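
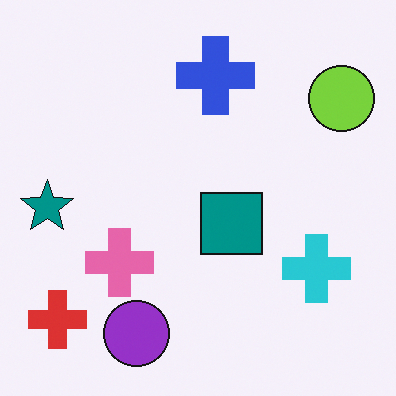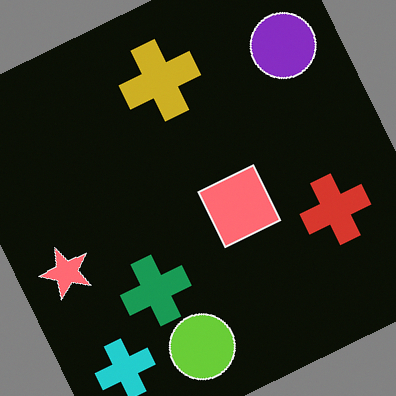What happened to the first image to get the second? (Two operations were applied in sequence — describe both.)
The second image is the first color-inverted (negative), then rotated counter-clockwise by a moderate amount.

The light background has become dark and every shape's color is its complement — a photographic negative. Every shape is tilted by the same angle and the image corners show triangular fill wedges — a whole-image rotation by a non-right angle.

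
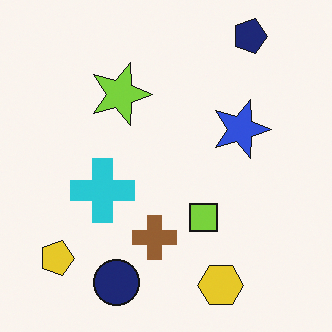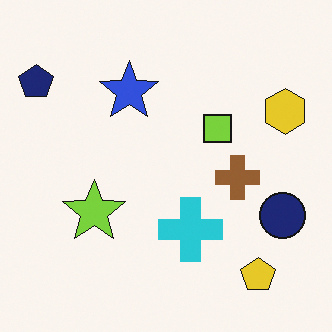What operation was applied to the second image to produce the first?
The image was rotated 90° clockwise.

The navy pentagon sits in the top-left of the second image and the top-right of the first — consistent with a whole-image 90° clockwise rotation.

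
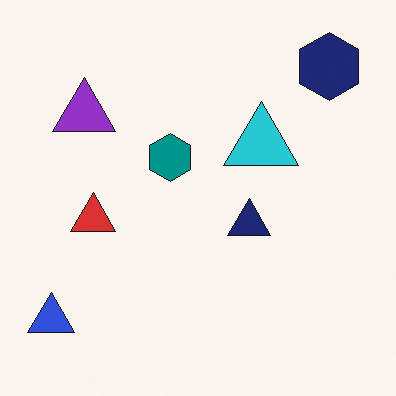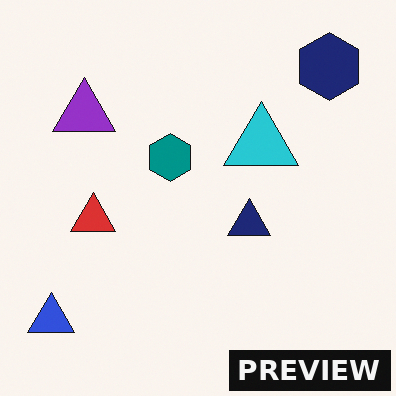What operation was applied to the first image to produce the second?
The transformation is: watermarked with the text "PREVIEW" in the lower-right corner.

A dark label reading "PREVIEW" appears in the lower-right corner.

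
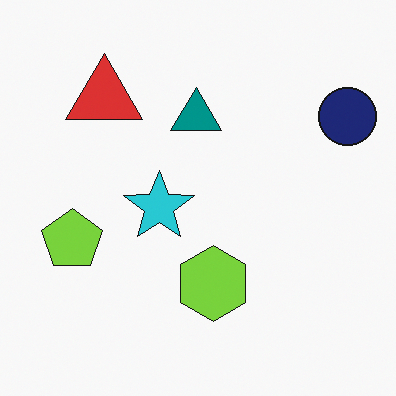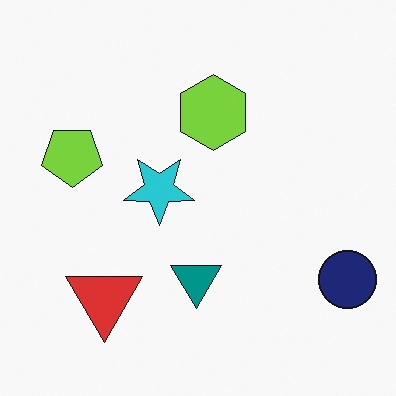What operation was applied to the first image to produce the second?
It was flipped vertically (top ↔ bottom).

The red triangle is in the top-left of the first image and the bottom-left of the second — shapes on opposite sides of the horizontal midline have swapped in a mirror flip.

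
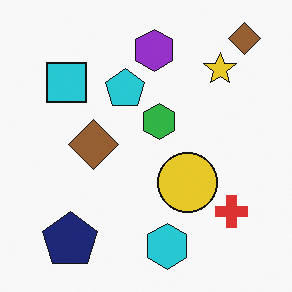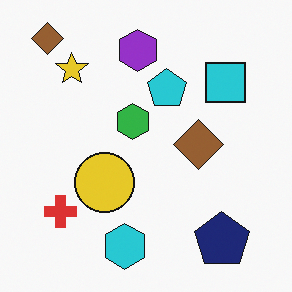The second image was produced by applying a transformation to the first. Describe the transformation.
The second image is the first flipped horizontally (left ↔ right).

The red cross is in the bottom-right of the first image and the bottom-left of the second — shapes on opposite sides of the vertical midline have swapped in a mirror flip.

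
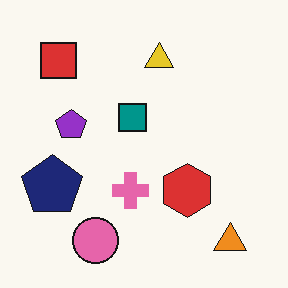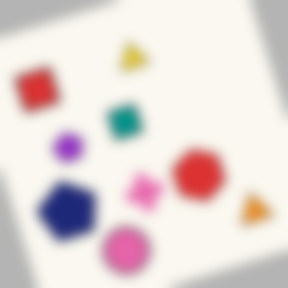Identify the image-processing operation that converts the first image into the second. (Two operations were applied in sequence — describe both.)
The transformation is: rotated counter-clockwise by a clearly visible amount, then heavily blurred.

Every shape is tilted by the same angle and the image corners show triangular fill wedges — a whole-image rotation by a non-right angle. Shape edges and outlines are uniformly softened across the whole image.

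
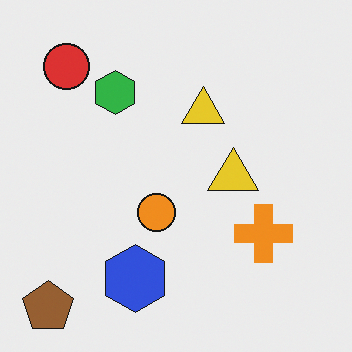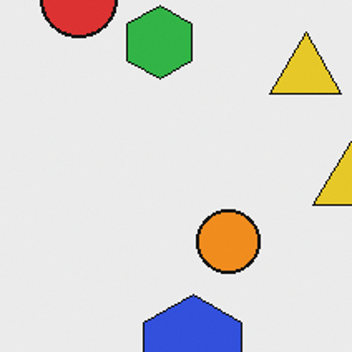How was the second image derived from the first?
It was cropped tightly and scaled back up.

The visible shapes are larger and the field of view is narrower; shapes near the original edges may be partly or wholly outside the frame — a crop-and-rescale.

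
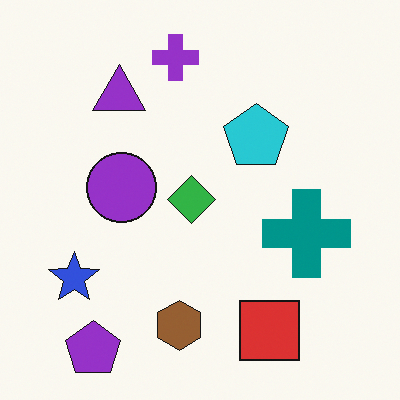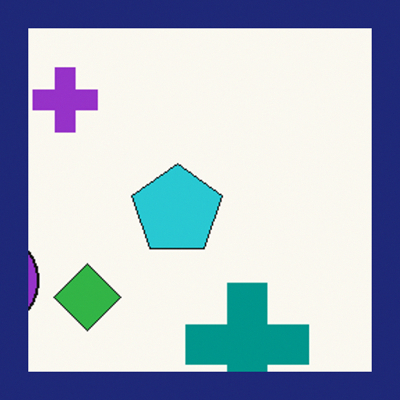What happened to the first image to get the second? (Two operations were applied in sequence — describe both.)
This is the original image cropped to a noticeably smaller region and rescaled, then framed with a navy border.

The visible shapes are larger and the field of view is narrower; shapes near the original edges may be partly or wholly outside the frame — a crop-and-rescale. A solid navy frame runs around the edge of the second image, with the content slightly shrunk inside it.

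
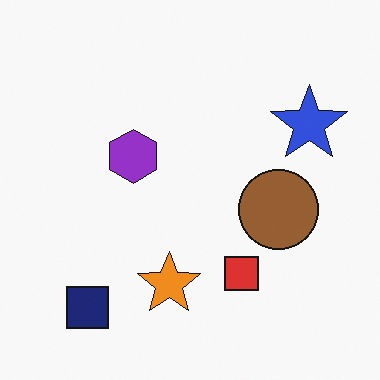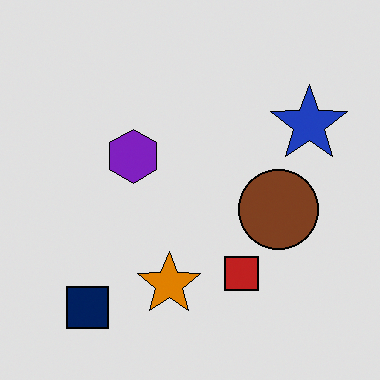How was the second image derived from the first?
The image was moderately posterized.

Each flat color has snapped to a coarser quantized level — most visibly, the near-white background has dropped to a flat grey.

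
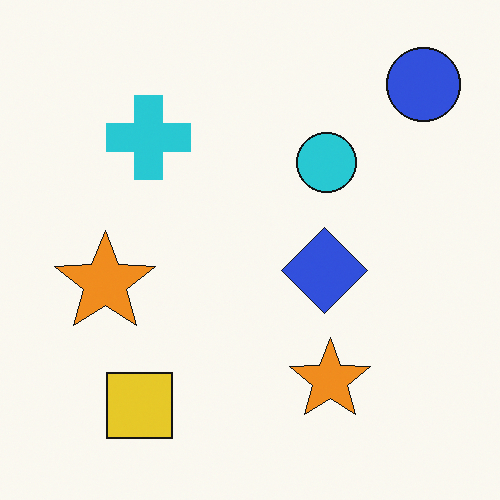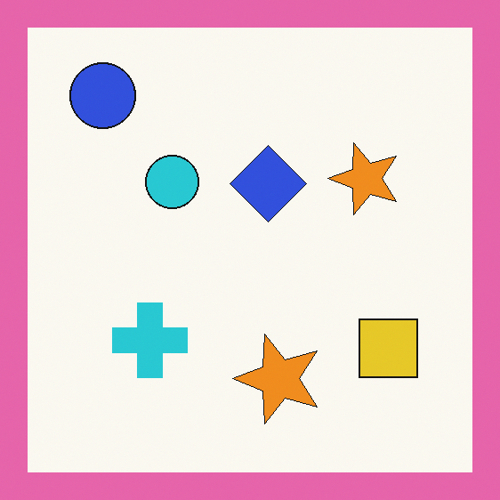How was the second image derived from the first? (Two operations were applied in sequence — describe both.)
It was rotated 90° counter-clockwise, then framed with a pink border.

The blue circle sits in the top-right of the first image and the top-left of the second — consistent with a whole-image 90° counter-clockwise rotation. A solid pink frame runs around the edge of the second image, with the content slightly shrunk inside it.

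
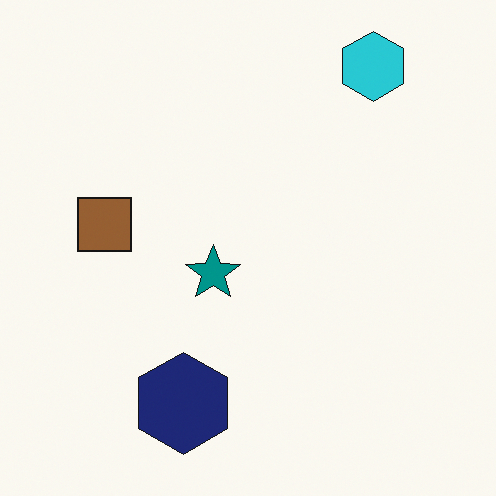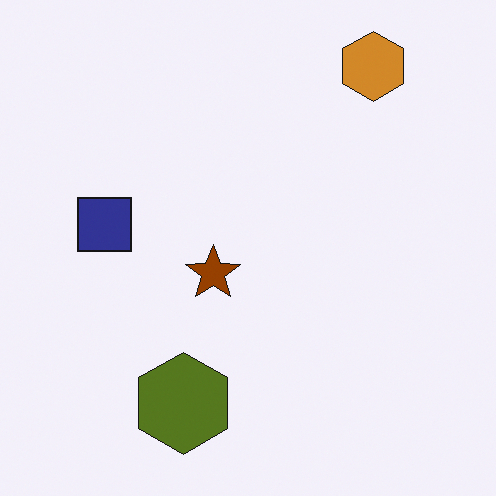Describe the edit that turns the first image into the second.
The second image is the first hue-shifted through roughly half the color wheel.

Every shape's color has rotated by the same amount around the hue wheel — a uniform hue shift.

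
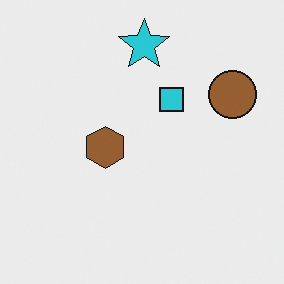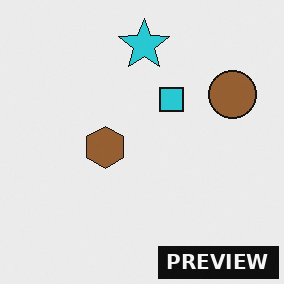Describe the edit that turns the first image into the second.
Watermarked with the text "PREVIEW" in the lower-right corner.

A dark label reading "PREVIEW" appears in the lower-right corner.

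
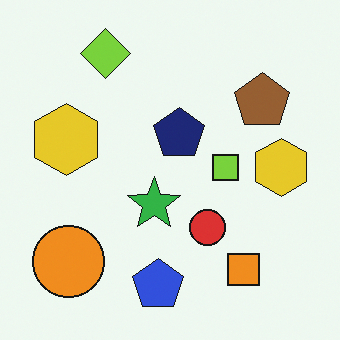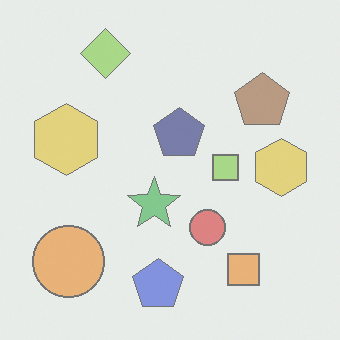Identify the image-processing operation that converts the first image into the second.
Given much lower contrast.

Tones are pushed toward mid-grey across the whole image — a global contrast change.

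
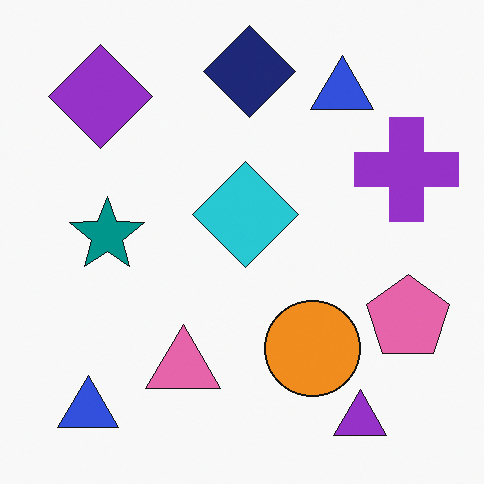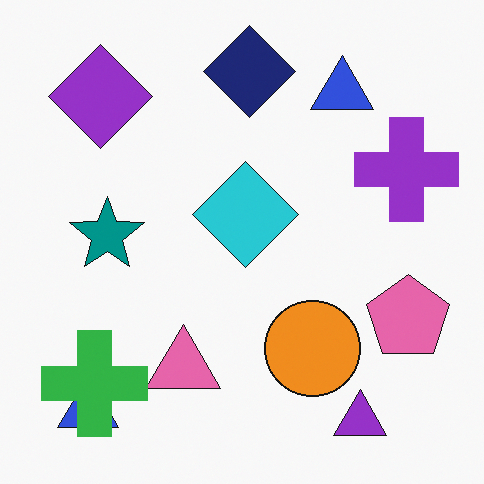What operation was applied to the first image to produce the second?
Overlaid with an additional green cross.

A green cross appears in the second image that is absent from the first.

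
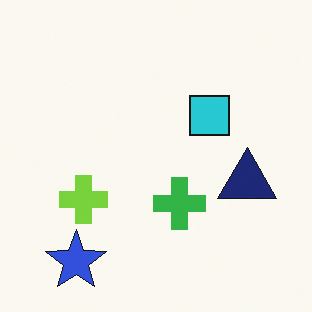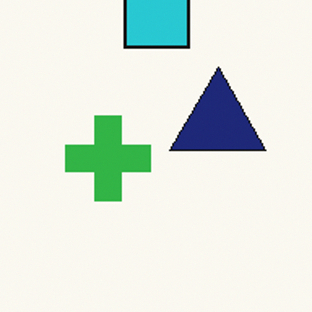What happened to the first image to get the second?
Cropped tightly and scaled back up.

The visible shapes are larger and the field of view is narrower; shapes near the original edges may be partly or wholly outside the frame — a crop-and-rescale.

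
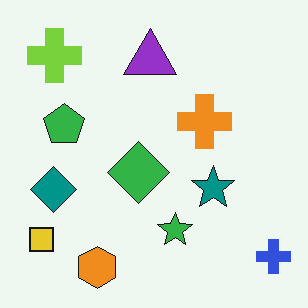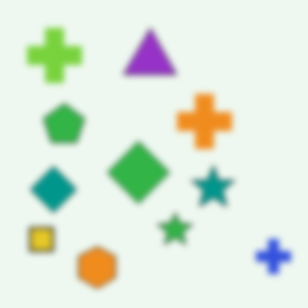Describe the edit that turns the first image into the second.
The second image is the first moderately blurred.

Shape edges and outlines are uniformly softened across the whole image.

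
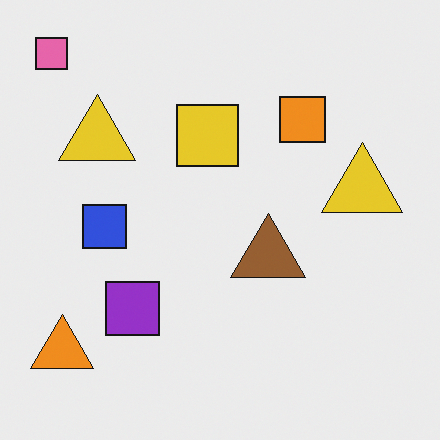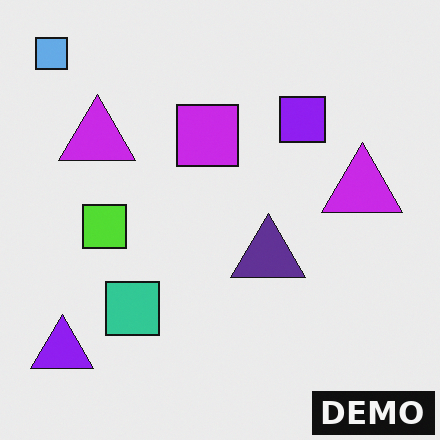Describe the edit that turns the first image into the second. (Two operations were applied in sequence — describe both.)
This is the original image hue-shifted by a large amount, then watermarked with the text "DEMO" in the lower-right corner.

Every shape's color has rotated by the same amount around the hue wheel — a uniform hue shift. A dark label reading "DEMO" appears in the lower-right corner.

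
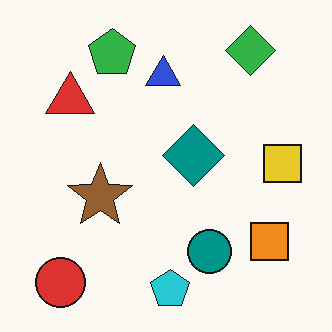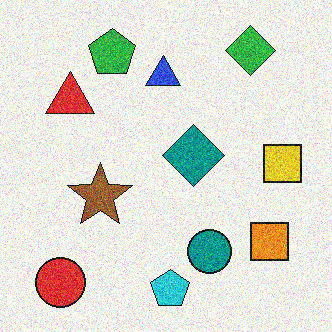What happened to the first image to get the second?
The transformation is: degraded with visible gaussian noise.

Random speckle covers the whole image, including the flat background.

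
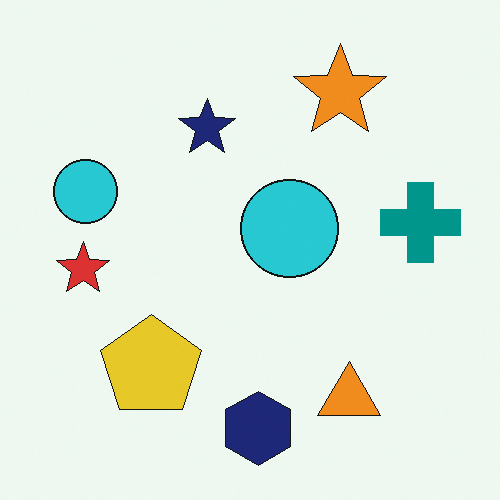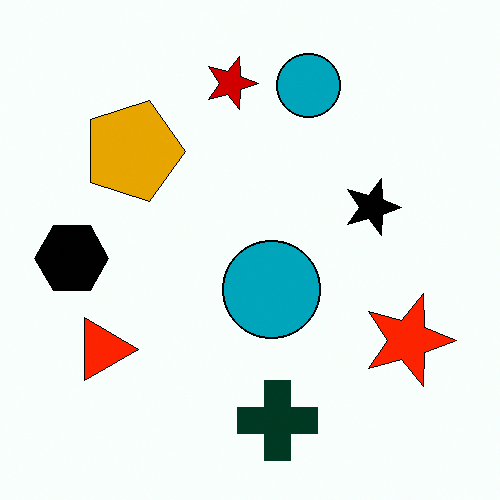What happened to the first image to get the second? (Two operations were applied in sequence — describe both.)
The transformation is: rotated 90° clockwise, then boosted in contrast.

The orange star sits in the top-right of the first image and the bottom-right of the second — consistent with a whole-image 90° clockwise rotation. Tones are pushed away from mid-grey across the whole image — a global contrast change.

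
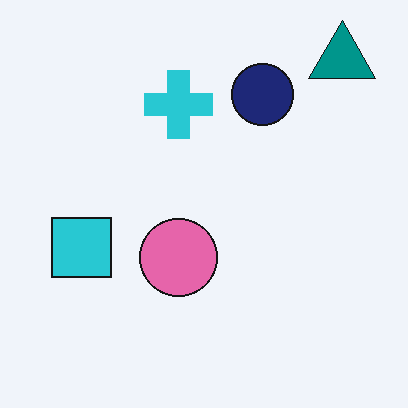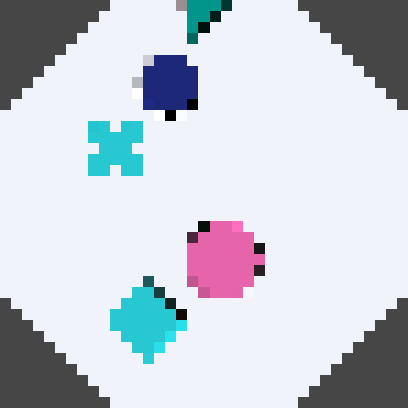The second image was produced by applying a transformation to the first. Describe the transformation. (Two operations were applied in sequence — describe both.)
The second image is the first rotated counter-clockwise by a large amount — several tens of degrees, then heavily pixelated into large blocks.

Every shape is tilted by the same angle and the image corners show triangular fill wedges — a whole-image rotation by a non-right angle. Shapes are reduced to large square blocks; fine edges and outlines are lost — a downscale-then-upscale (mosaic) effect.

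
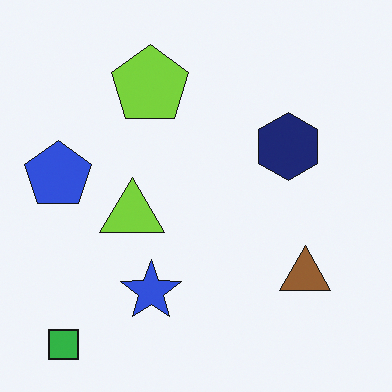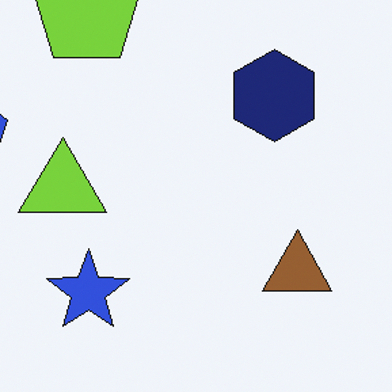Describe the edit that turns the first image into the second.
The transformation is: cropped to a modestly smaller region and rescaled.

The visible shapes are larger and the field of view is narrower; shapes near the original edges may be partly or wholly outside the frame — a crop-and-rescale.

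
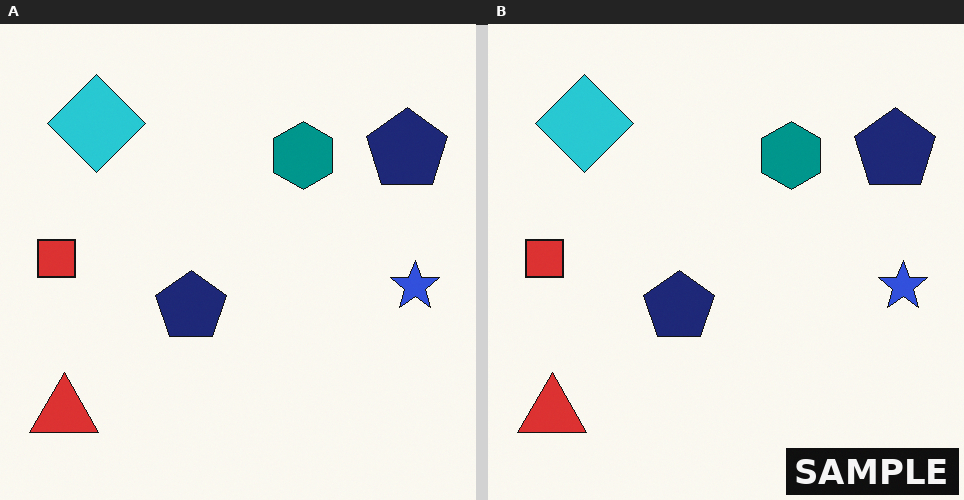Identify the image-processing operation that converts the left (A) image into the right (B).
The image was watermarked with the text "SAMPLE" in the lower-right corner.

A dark label reading "SAMPLE" appears in the lower-right corner.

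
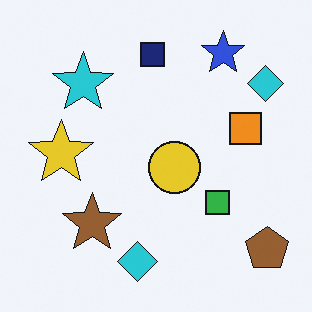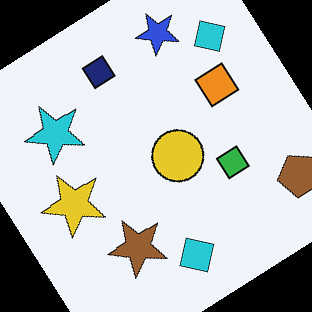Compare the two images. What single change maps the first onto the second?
Rotated counter-clockwise by a large amount — several tens of degrees.

Every shape is tilted by the same angle and the image corners show triangular fill wedges — a whole-image rotation by a non-right angle.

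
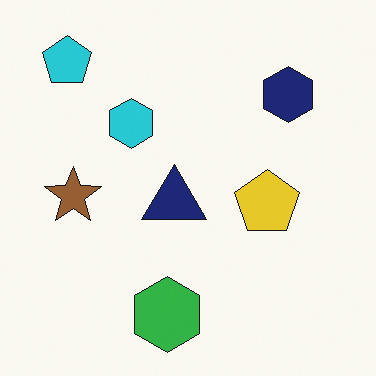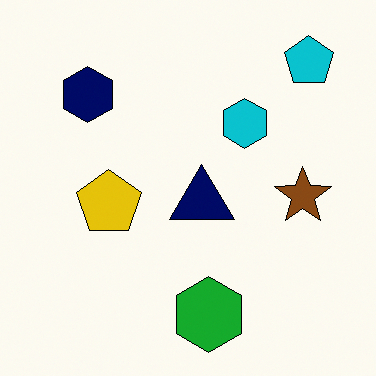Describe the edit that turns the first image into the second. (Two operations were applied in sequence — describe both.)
The image was flipped horizontally (left ↔ right), then given slightly increased contrast.

The cyan pentagon is in the top-left of the first image and the top-right of the second — shapes on opposite sides of the vertical midline have swapped in a mirror flip. Tones are pushed away from mid-grey across the whole image — a global contrast change.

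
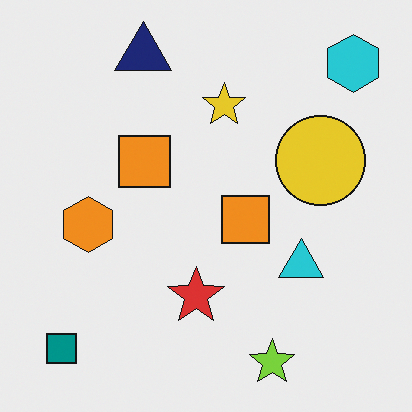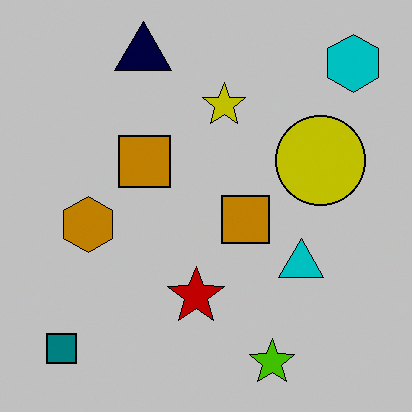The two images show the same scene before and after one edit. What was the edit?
The transformation is: aggressively posterized.

Each flat color has snapped to a coarser quantized level — most visibly, the near-white background has dropped to a flat grey.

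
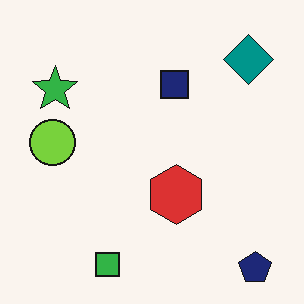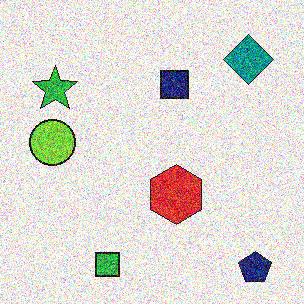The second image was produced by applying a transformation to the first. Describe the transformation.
This is the original image degraded with a thick layer of grain.

Random speckle covers the whole image, including the flat background.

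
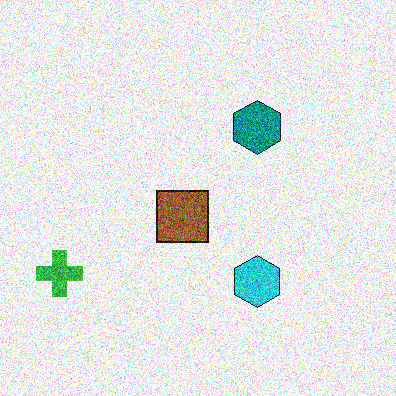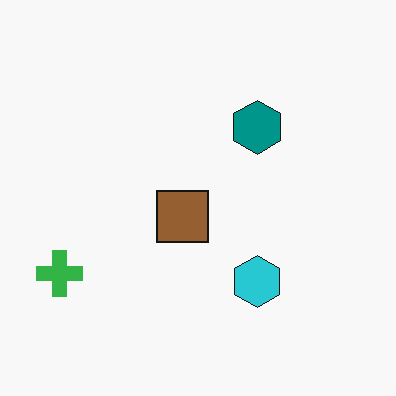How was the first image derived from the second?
Degraded with heavy additive noise.

Random speckle covers the whole image, including the flat background.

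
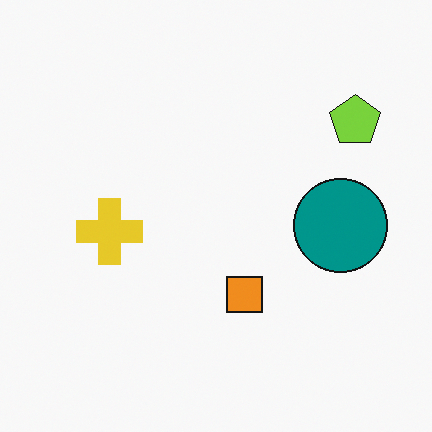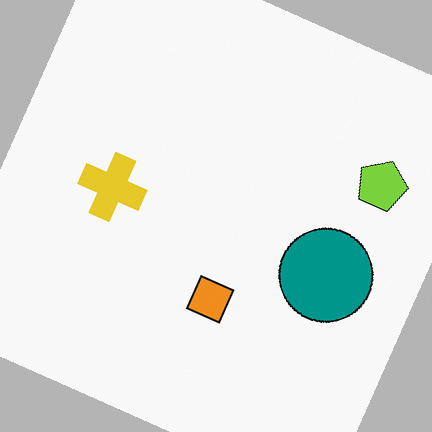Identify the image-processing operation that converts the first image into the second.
The transformation is: rotated clockwise by a moderate amount.

Every shape is tilted by the same angle and the image corners show triangular fill wedges — a whole-image rotation by a non-right angle.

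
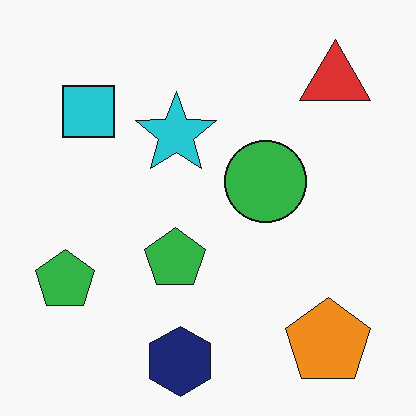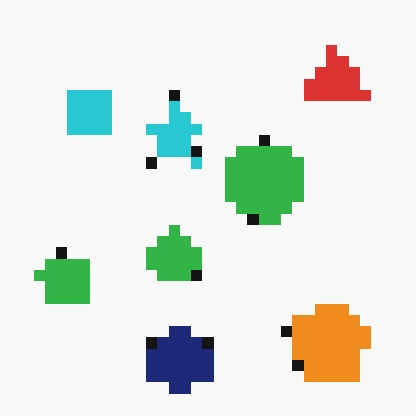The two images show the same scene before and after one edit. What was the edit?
Coarsely pixelated.

Shapes are reduced to large square blocks; fine edges and outlines are lost — a downscale-then-upscale (mosaic) effect.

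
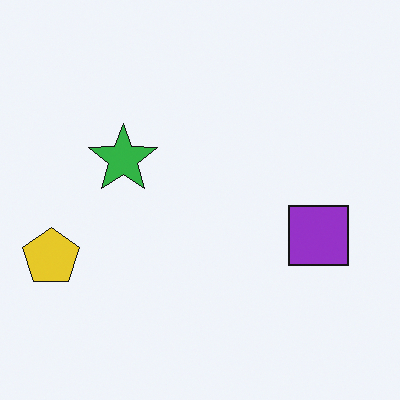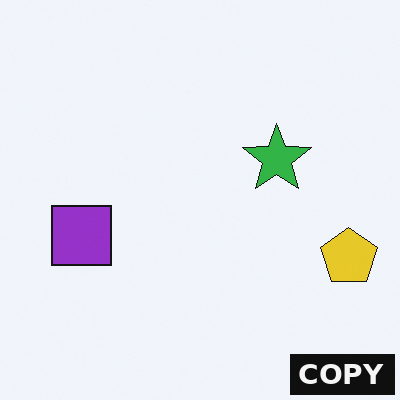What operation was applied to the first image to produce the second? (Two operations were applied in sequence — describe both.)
It was flipped horizontally (left ↔ right), then watermarked with the text "COPY" in the lower-right corner.

The yellow pentagon is in the left of the first image and the right of the second — shapes on opposite sides of the vertical midline have swapped in a mirror flip. A dark label reading "COPY" appears in the lower-right corner.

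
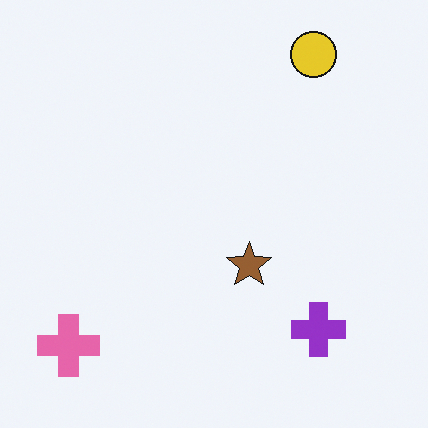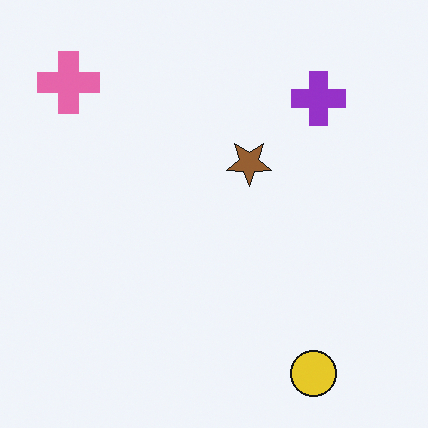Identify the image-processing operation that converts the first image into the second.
Flipped vertically (top ↔ bottom).

The yellow circle is in the top-right of the first image and the bottom-right of the second — shapes on opposite sides of the horizontal midline have swapped in a mirror flip.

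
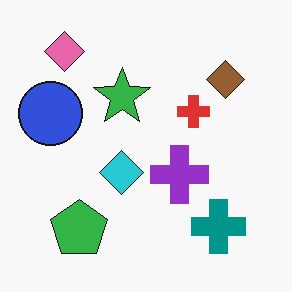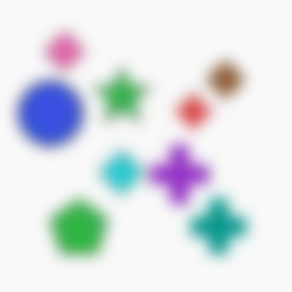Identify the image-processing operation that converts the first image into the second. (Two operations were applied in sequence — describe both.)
This is the original image degraded with heavy JPEG compression, then heavily blurred.

Blocky 8×8 compression artifacts appear around shape edges and the flat background shows ringing — characteristic JPEG degradation. Shape edges and outlines are uniformly softened across the whole image.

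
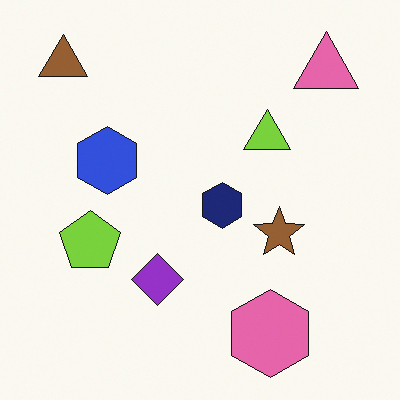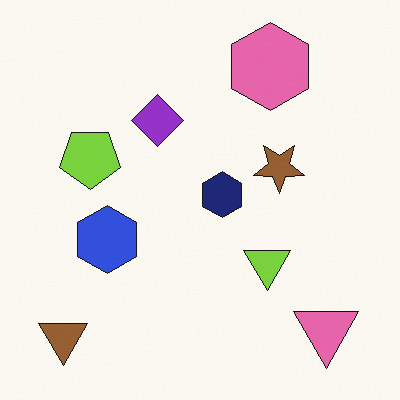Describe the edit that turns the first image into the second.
The image was flipped vertically (top ↔ bottom).

The brown triangle is in the top-left of the first image and the bottom-left of the second — shapes on opposite sides of the horizontal midline have swapped in a mirror flip.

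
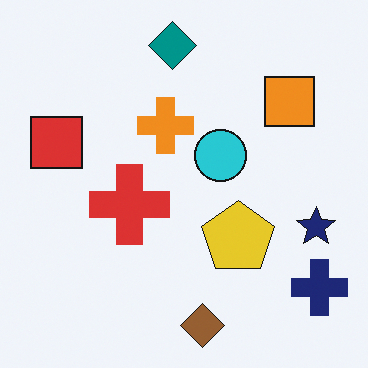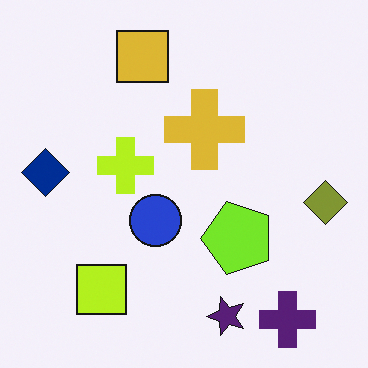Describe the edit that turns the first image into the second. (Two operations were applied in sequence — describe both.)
The image was transposed (reflected across the top-left ↔ bottom-right diagonal), then hue-shifted by a small amount.

Shapes have swapped their row and column positions — what was in the top-right is now in the bottom-left — a diagonal reflection. Every shape's color has rotated by the same amount around the hue wheel — a uniform hue shift.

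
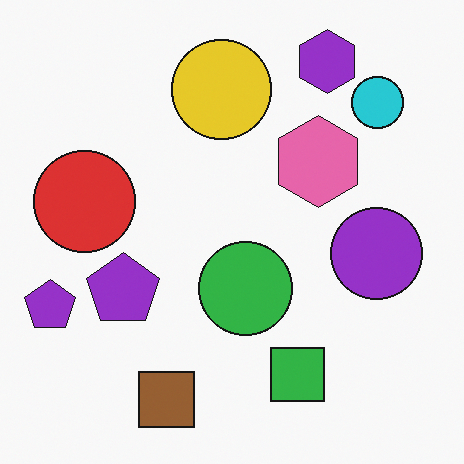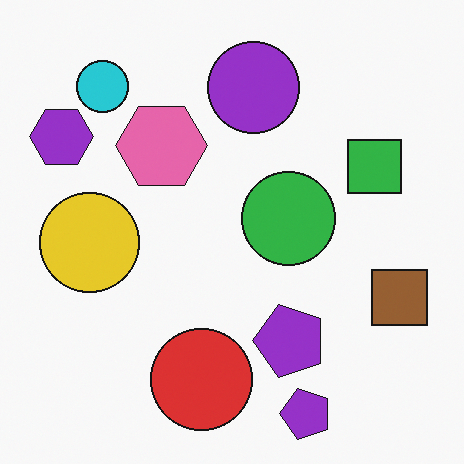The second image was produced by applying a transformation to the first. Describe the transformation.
This is the original image rotated 90° counter-clockwise.

The purple hexagon sits in the top-right of the first image and the top-left of the second — consistent with a whole-image 90° counter-clockwise rotation.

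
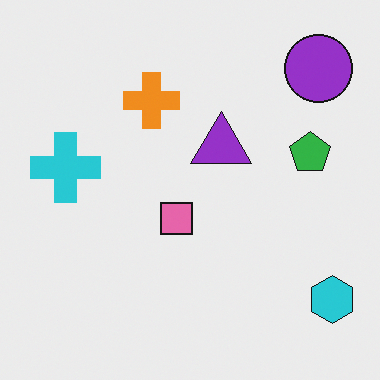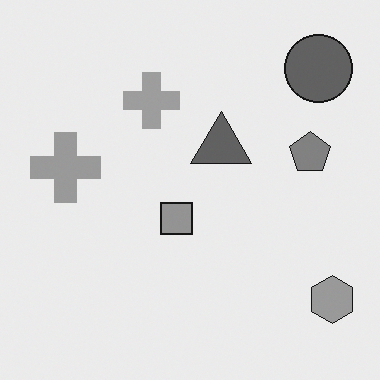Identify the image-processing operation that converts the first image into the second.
The second image is the first converted to grayscale.

All color is removed — every shape is now a shade of grey.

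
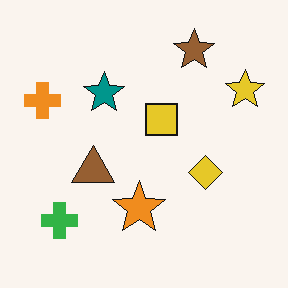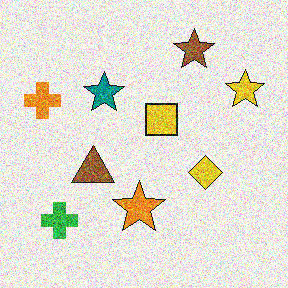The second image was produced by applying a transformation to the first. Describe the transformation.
It was degraded with a thick layer of grain.

Random speckle covers the whole image, including the flat background.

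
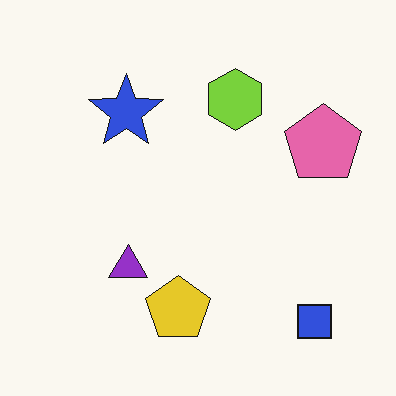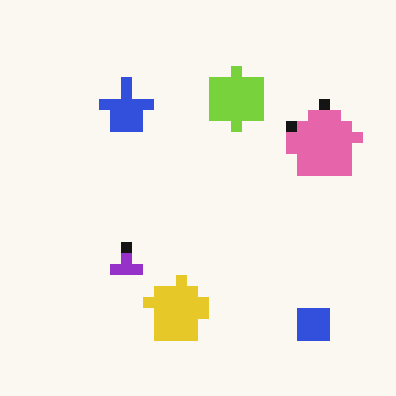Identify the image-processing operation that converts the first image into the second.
This is the original image heavily pixelated into large blocks.

Shapes are reduced to large square blocks; fine edges and outlines are lost — a downscale-then-upscale (mosaic) effect.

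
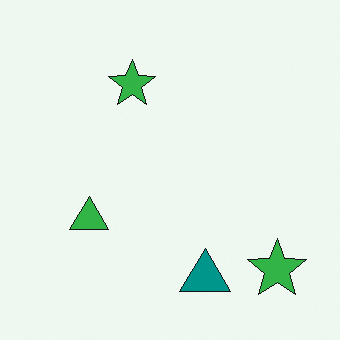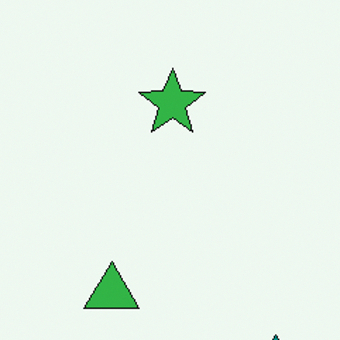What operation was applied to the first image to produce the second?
This is the original image cropped to a modestly smaller region and rescaled.

The visible shapes are larger and the field of view is narrower; shapes near the original edges may be partly or wholly outside the frame — a crop-and-rescale.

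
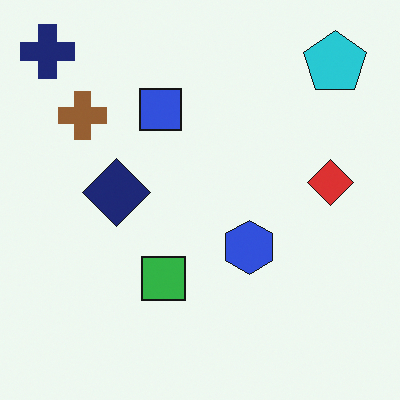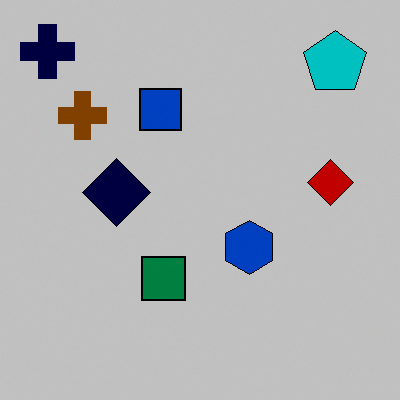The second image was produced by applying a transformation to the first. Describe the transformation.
Heavily posterized to just a handful of flat colors.

Each flat color has snapped to a coarser quantized level — most visibly, the near-white background has dropped to a flat grey.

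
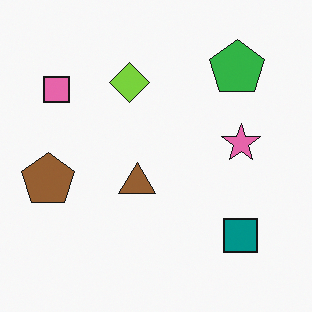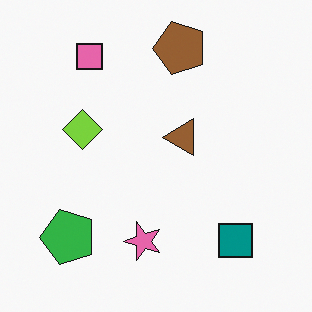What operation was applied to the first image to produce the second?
The transformation is: transposed (reflected across the top-left ↔ bottom-right diagonal).

Shapes have swapped their row and column positions — what was in the top-right is now in the bottom-left — a diagonal reflection.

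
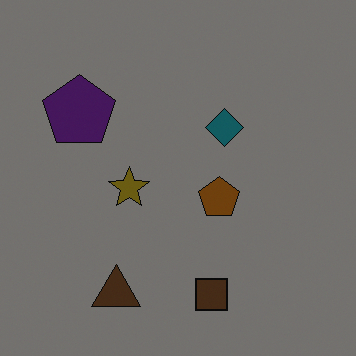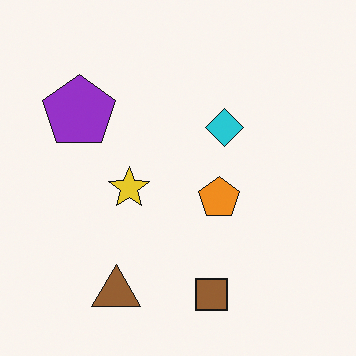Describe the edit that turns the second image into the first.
The transformation is: darkened a lot.

Every pixel — background and shapes alike — is uniformly darkened.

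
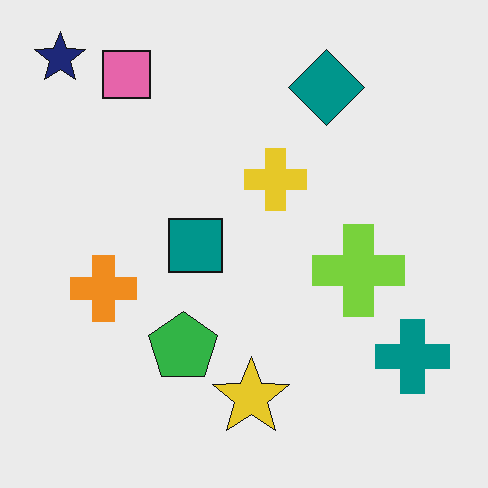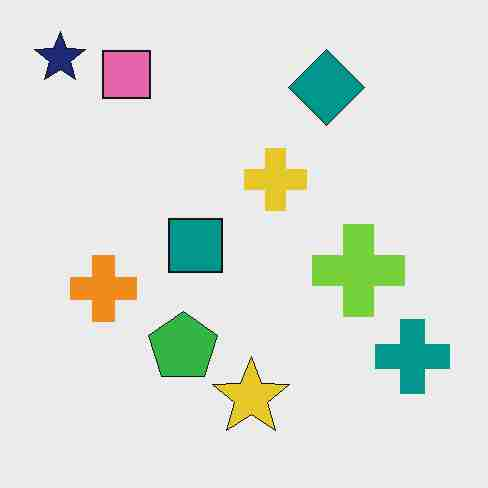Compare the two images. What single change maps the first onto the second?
The image was degraded with heavy JPEG compression.

Blocky 8×8 compression artifacts appear around shape edges and the flat background shows ringing — characteristic JPEG degradation.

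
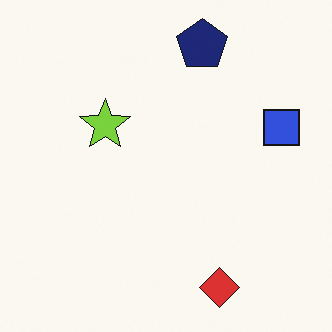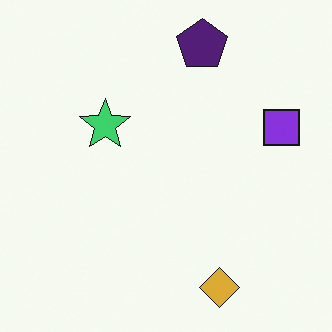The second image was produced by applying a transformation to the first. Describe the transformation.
This is the original image hue-shifted slightly.

Every shape's color has rotated by the same amount around the hue wheel — a uniform hue shift.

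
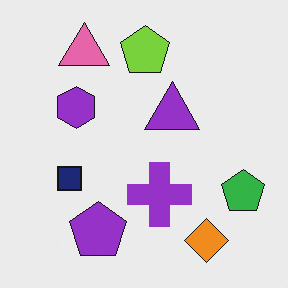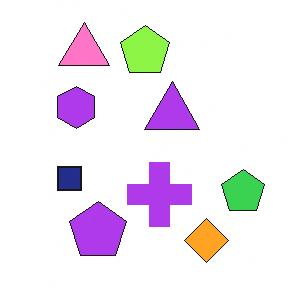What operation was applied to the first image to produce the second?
The transformation is: slightly brightened.

Every pixel — background and shapes alike — is uniformly brightened.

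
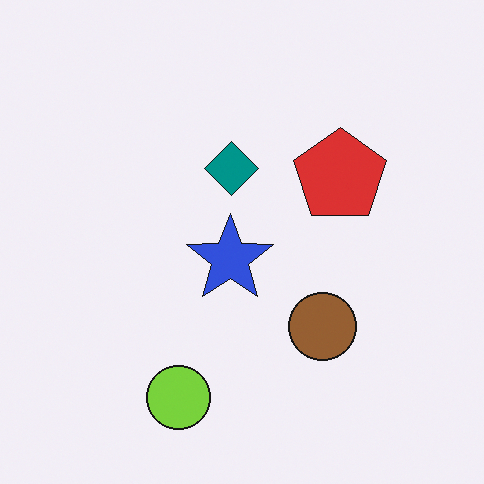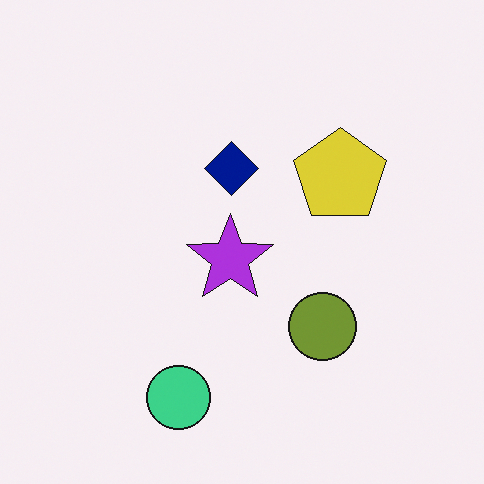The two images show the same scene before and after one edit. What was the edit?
This is the original image hue-shifted slightly.

Every shape's color has rotated by the same amount around the hue wheel — a uniform hue shift.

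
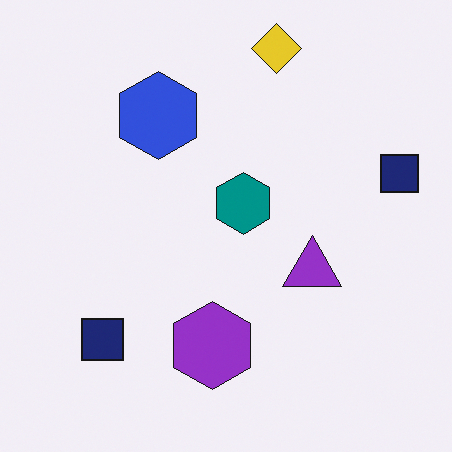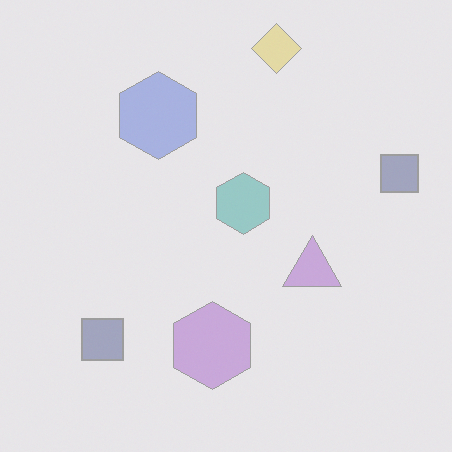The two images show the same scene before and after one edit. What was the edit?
It was washed out (contrast reduced).

Tones are pushed toward mid-grey across the whole image — a global contrast change.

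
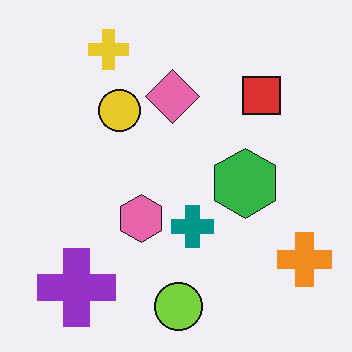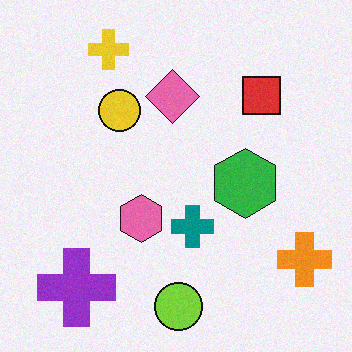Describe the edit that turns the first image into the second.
The image was degraded with subtle gaussian noise.

Random speckle covers the whole image, including the flat background.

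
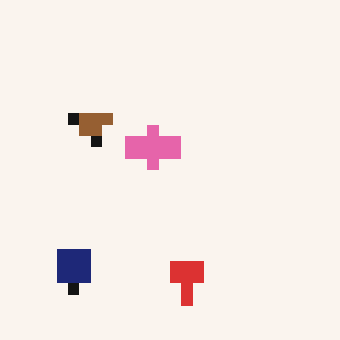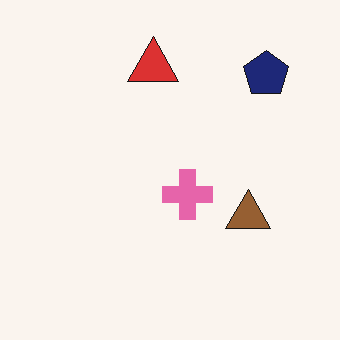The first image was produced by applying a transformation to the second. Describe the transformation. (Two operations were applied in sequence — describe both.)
The image was rotated 180°, then coarsely pixelated.

The navy pentagon sits in the top-right of the second image and the bottom-left of the first — consistent with a whole-image 180° rotation. Shapes are reduced to large square blocks; fine edges and outlines are lost — a downscale-then-upscale (mosaic) effect.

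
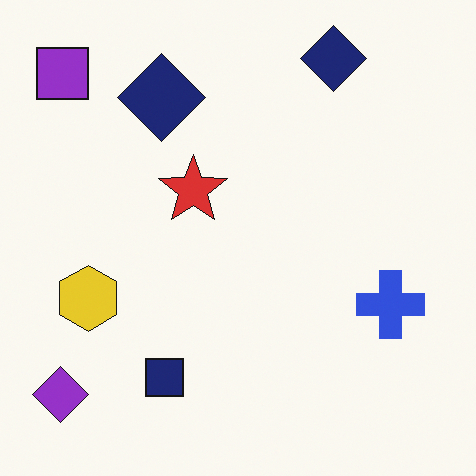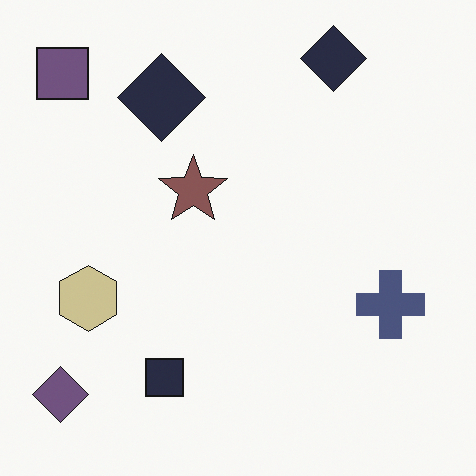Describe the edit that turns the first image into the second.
It was heavily desaturated.

All colors are more muted and greyish — a global saturation change.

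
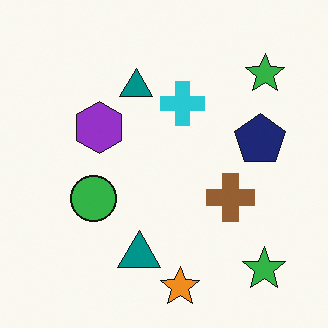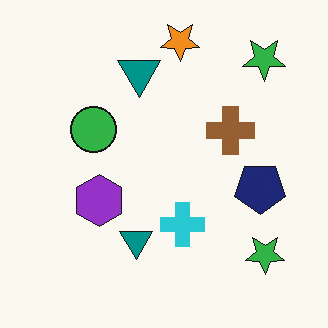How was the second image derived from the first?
The image was flipped vertically (top ↔ bottom).

The orange star is in the bottom of the first image and the top of the second — shapes on opposite sides of the horizontal midline have swapped in a mirror flip.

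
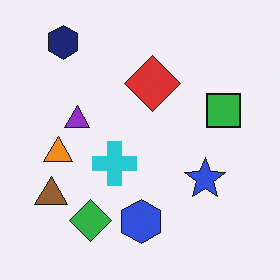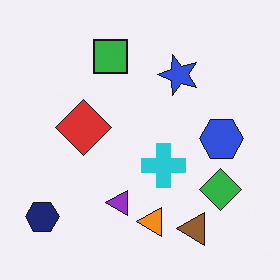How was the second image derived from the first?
The transformation is: rotated 90° counter-clockwise.

The navy hexagon sits in the top-left of the first image and the bottom-left of the second — consistent with a whole-image 90° counter-clockwise rotation.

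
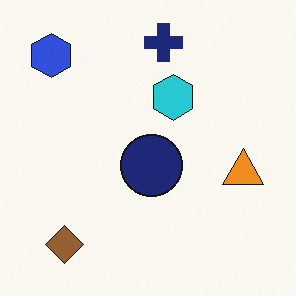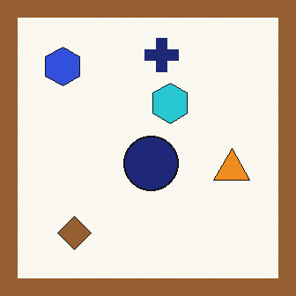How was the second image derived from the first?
The transformation is: framed with a brown border.

A solid brown frame runs around the edge of the second image, with the content slightly shrunk inside it.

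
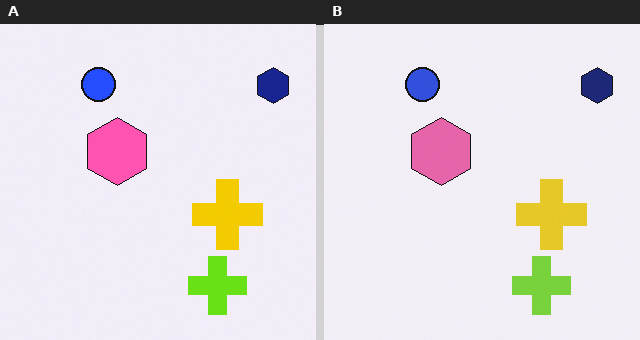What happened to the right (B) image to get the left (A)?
The transformation is: slightly oversaturated.

All colors are more vivid — a global saturation change.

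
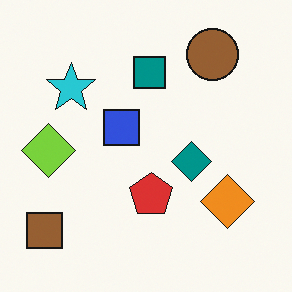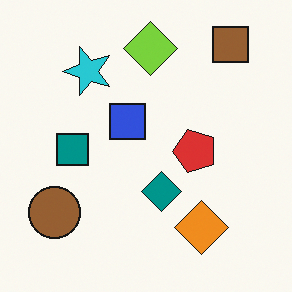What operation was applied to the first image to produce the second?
The image was transposed (reflected across the top-left ↔ bottom-right diagonal).

Shapes have swapped their row and column positions — what was in the top-right is now in the bottom-left — a diagonal reflection.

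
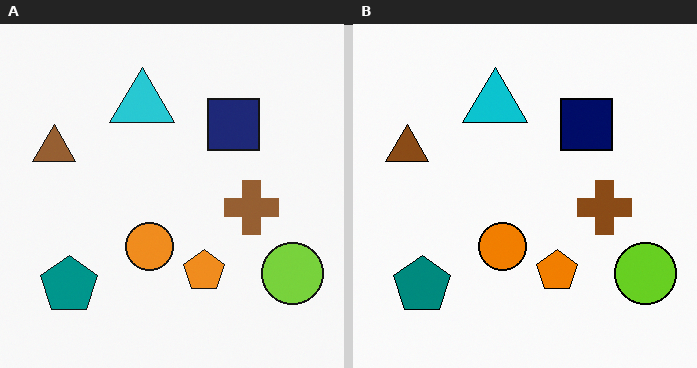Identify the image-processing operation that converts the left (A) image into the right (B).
The right (B) image is the left (A) given slightly increased contrast.

Tones are pushed away from mid-grey across the whole image — a global contrast change.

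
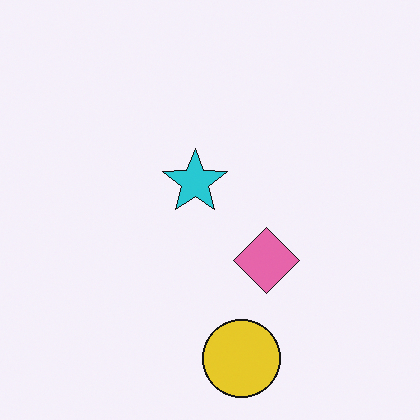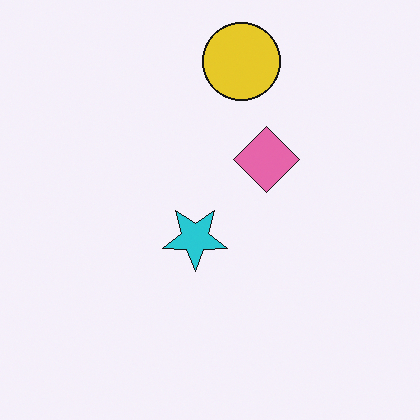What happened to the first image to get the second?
Flipped vertically (top ↔ bottom).

The yellow circle is in the bottom of the first image and the top of the second — shapes on opposite sides of the horizontal midline have swapped in a mirror flip.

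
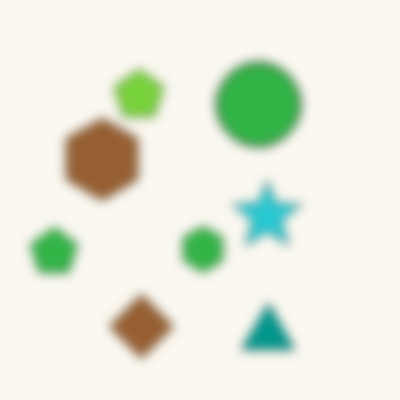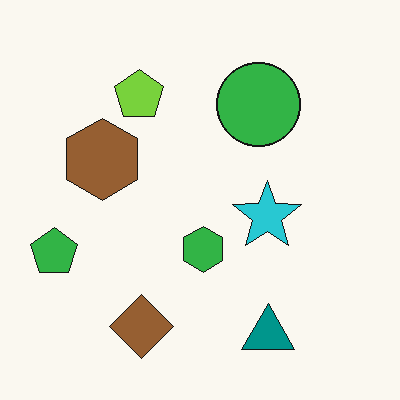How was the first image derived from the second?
The transformation is: strongly gaussian-blurred.

Shape edges and outlines are uniformly softened across the whole image.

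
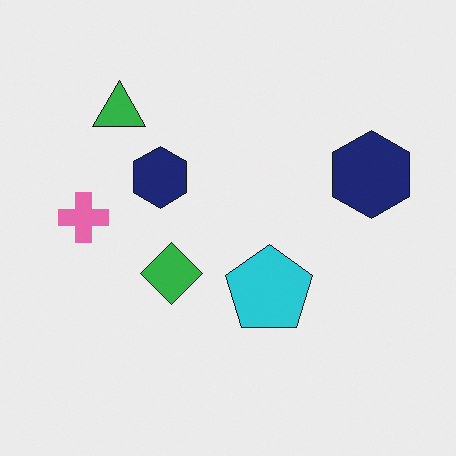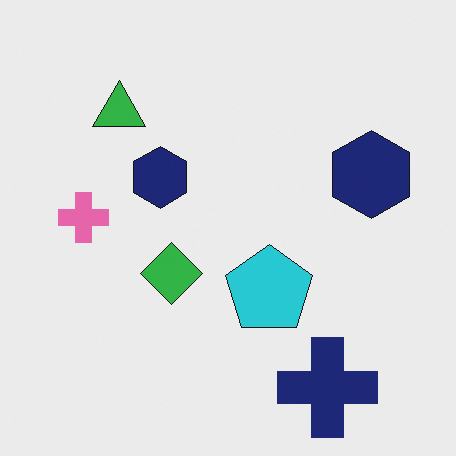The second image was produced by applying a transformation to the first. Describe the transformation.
The image was overlaid with an additional navy cross.

A navy cross appears in the second image that is absent from the first.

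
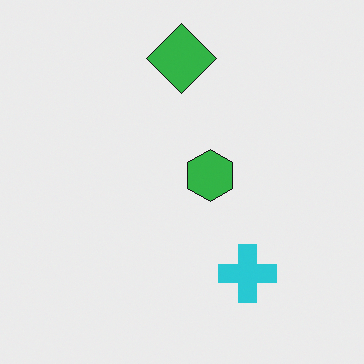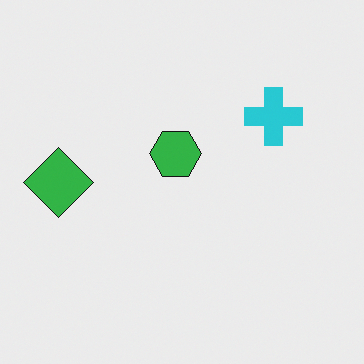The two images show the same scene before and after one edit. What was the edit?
This is the original image rotated 90° counter-clockwise.

The green diamond sits in the top of the first image and the left of the second — consistent with a whole-image 90° counter-clockwise rotation.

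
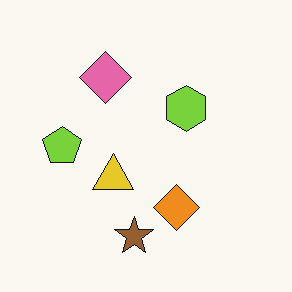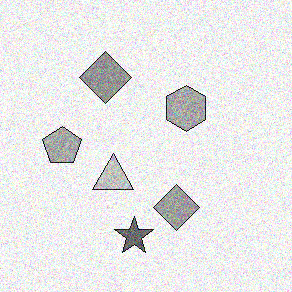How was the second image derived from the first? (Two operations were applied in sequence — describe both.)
It was converted to grayscale, then degraded with moderate additive noise.

All color is removed — every shape is now a shade of grey. Random speckle covers the whole image, including the flat background.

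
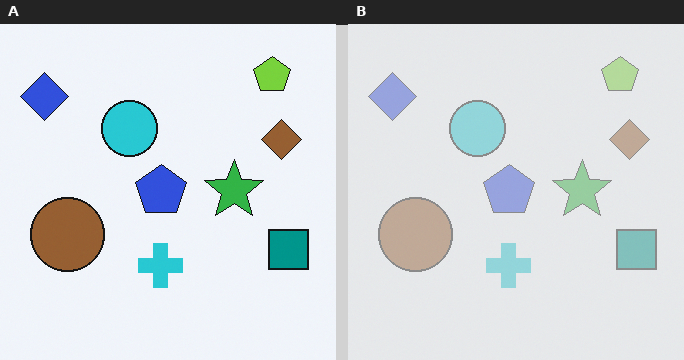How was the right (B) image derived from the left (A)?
Washed out (contrast reduced).

Tones are pushed toward mid-grey across the whole image — a global contrast change.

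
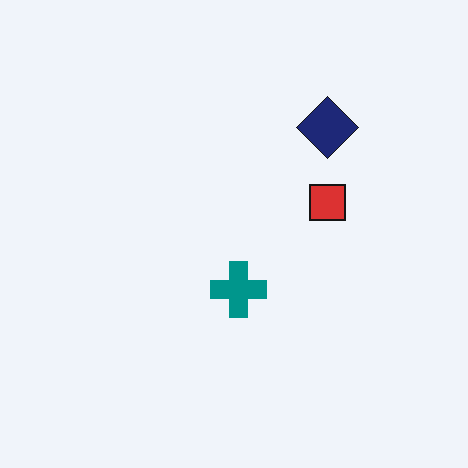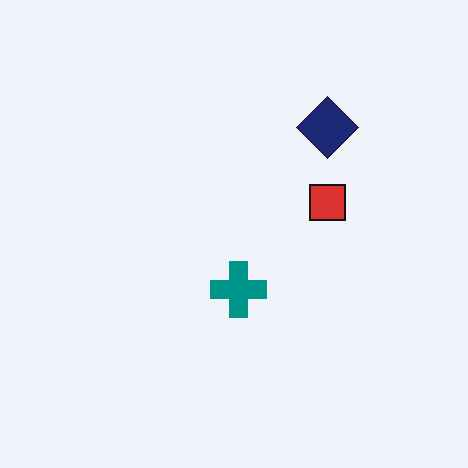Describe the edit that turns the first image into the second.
It was JPEG-compressed with visible artifacts.

Blocky 8×8 compression artifacts appear around shape edges and the flat background shows ringing — characteristic JPEG degradation.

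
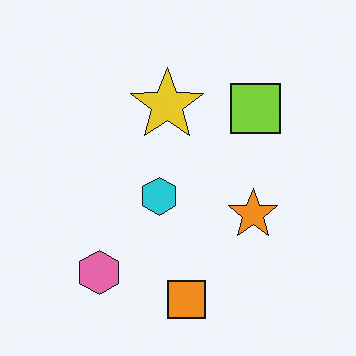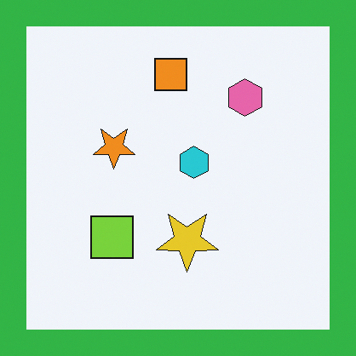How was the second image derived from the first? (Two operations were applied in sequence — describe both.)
The transformation is: rotated 180°, then framed with a green border.

The pink hexagon sits in the bottom-left of the first image and the top-right of the second — consistent with a whole-image 180° rotation. A solid green frame runs around the edge of the second image, with the content slightly shrunk inside it.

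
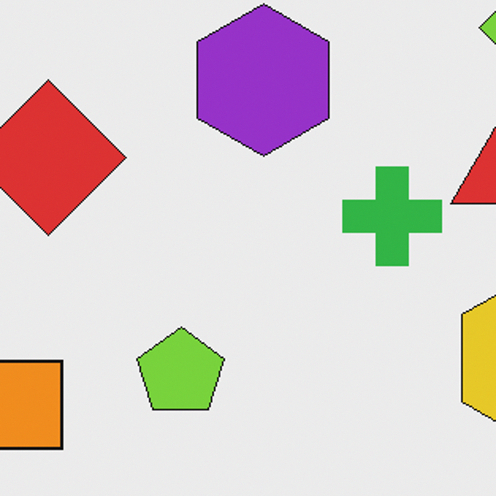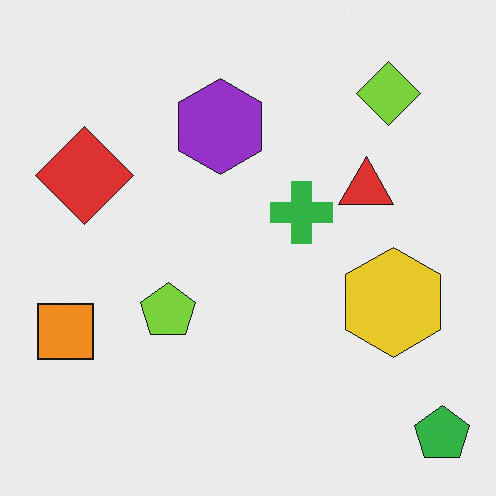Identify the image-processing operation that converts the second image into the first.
This is the original image cropped to a modestly smaller region and rescaled.

The visible shapes are larger and the field of view is narrower; shapes near the original edges may be partly or wholly outside the frame — a crop-and-rescale.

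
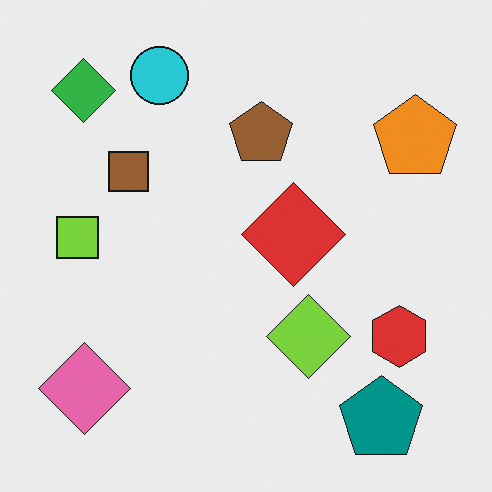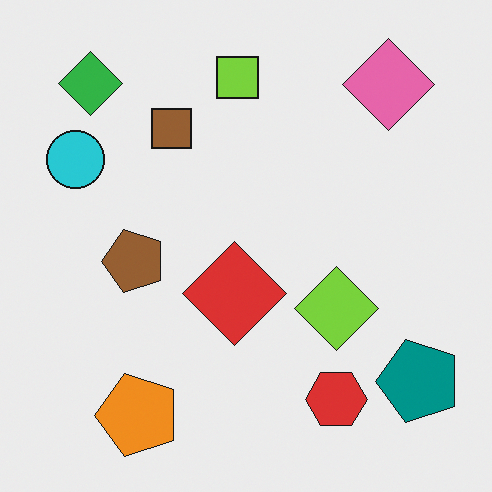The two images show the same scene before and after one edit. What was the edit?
The image was transposed (reflected across the top-left ↔ bottom-right diagonal).

Shapes have swapped their row and column positions — what was in the top-right is now in the bottom-left — a diagonal reflection.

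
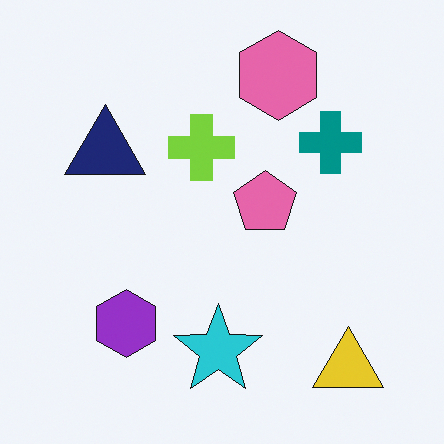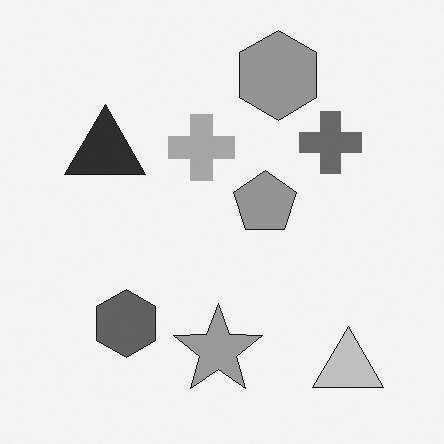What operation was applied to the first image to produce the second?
The transformation is: converted to grayscale.

All color is removed — every shape is now a shade of grey.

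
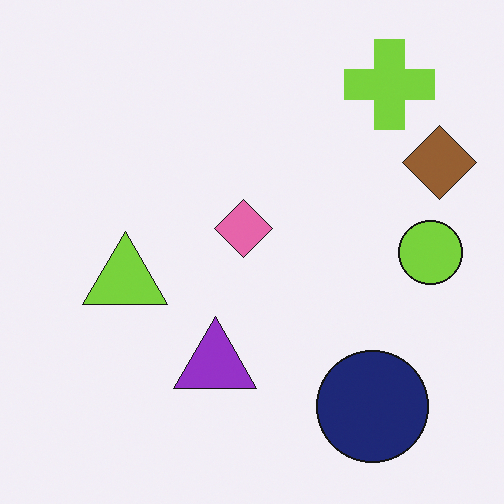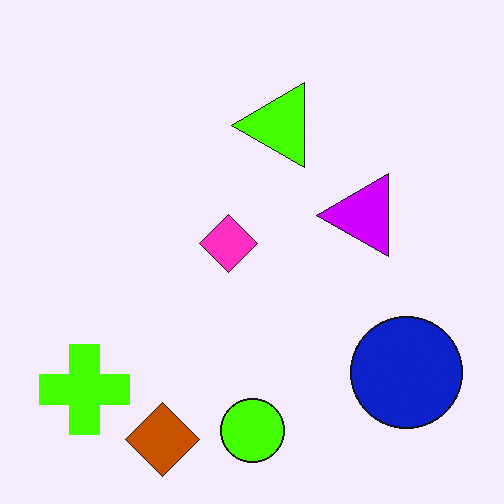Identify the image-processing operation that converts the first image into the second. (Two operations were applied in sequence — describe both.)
The image was heavily oversaturated, then transposed (reflected across the top-left ↔ bottom-right diagonal).

All colors are more vivid — a global saturation change. Shapes have swapped their row and column positions — what was in the top-right is now in the bottom-left — a diagonal reflection.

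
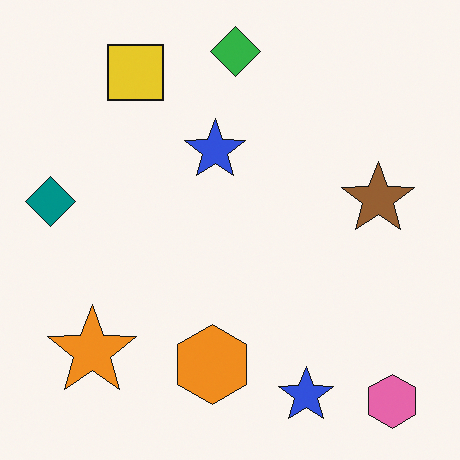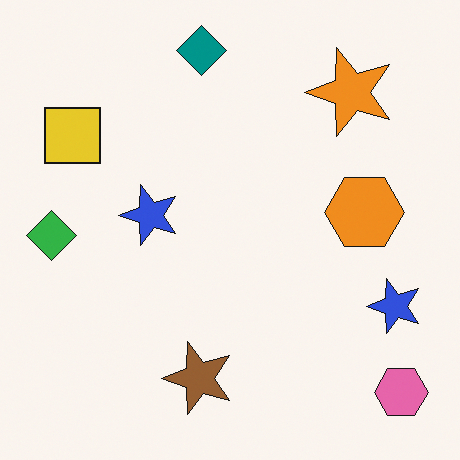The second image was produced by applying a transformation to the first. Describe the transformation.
The image was transposed (reflected across the top-left ↔ bottom-right diagonal).

Shapes have swapped their row and column positions — what was in the top-right is now in the bottom-left — a diagonal reflection.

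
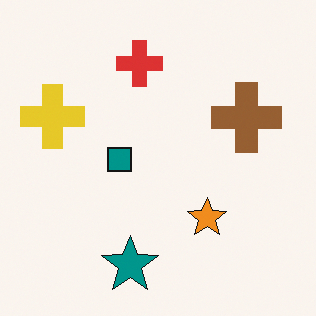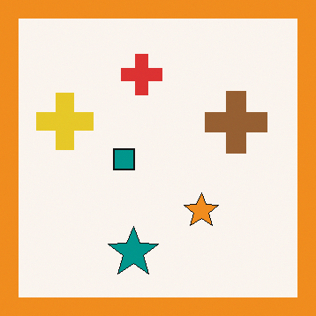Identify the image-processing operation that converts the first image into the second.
The second image is the first framed with a orange border.

A solid orange frame runs around the edge of the second image, with the content slightly shrunk inside it.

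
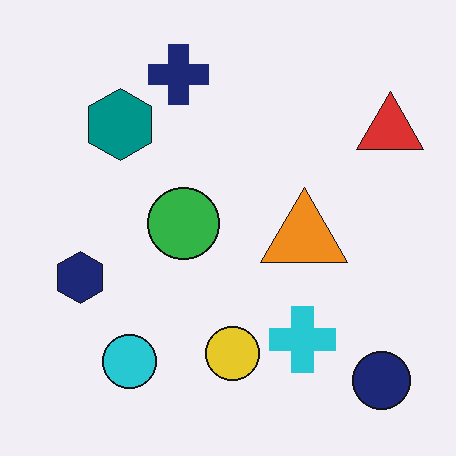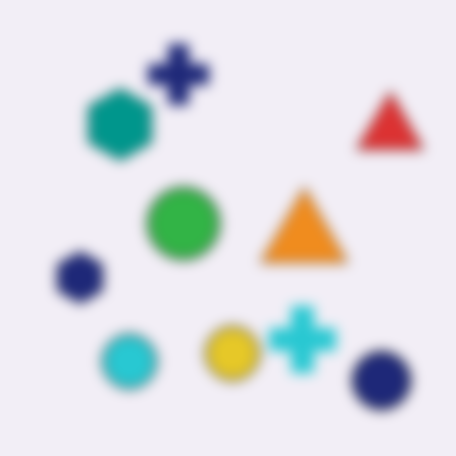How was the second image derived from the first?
Heavily blurred.

Shape edges and outlines are uniformly softened across the whole image.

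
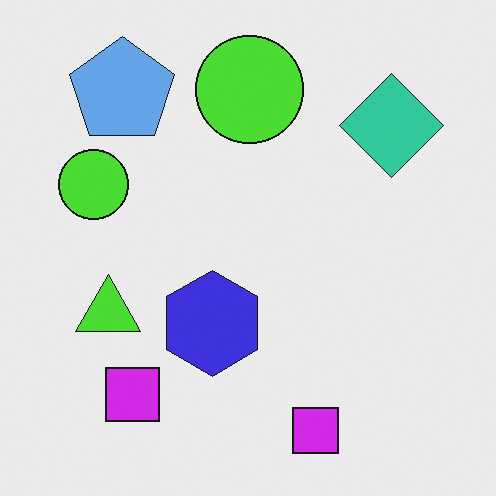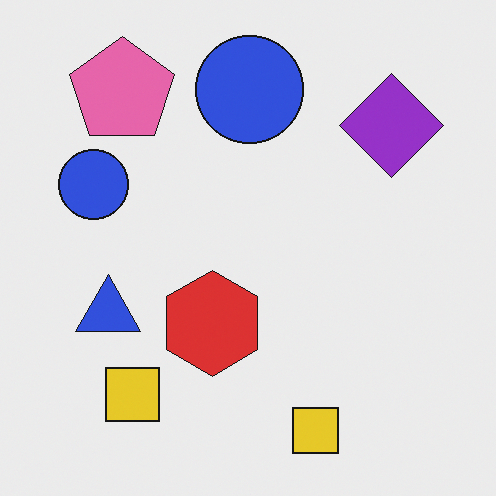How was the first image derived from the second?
The first image is the second hue-shifted through roughly half the color wheel.

Every shape's color has rotated by the same amount around the hue wheel — a uniform hue shift.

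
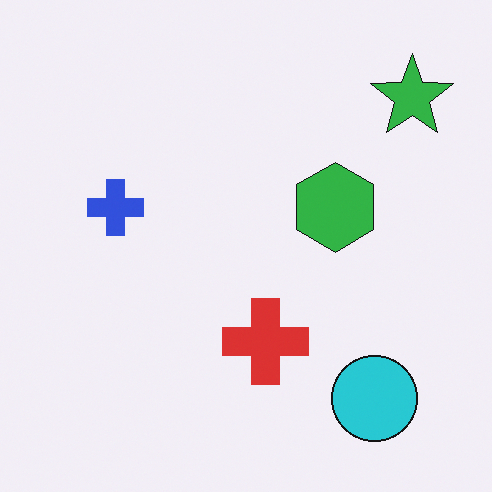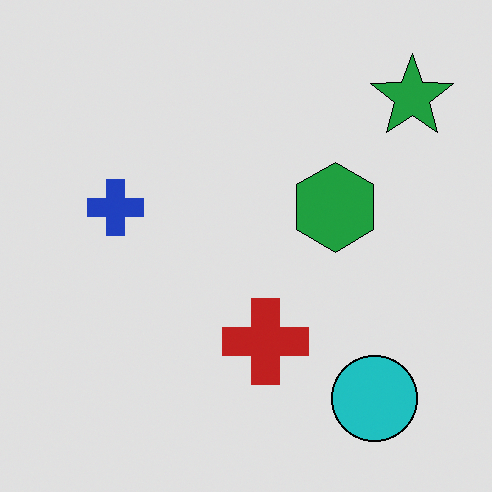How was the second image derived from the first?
The image was posterized to a reduced palette.

Each flat color has snapped to a coarser quantized level — most visibly, the near-white background has dropped to a flat grey.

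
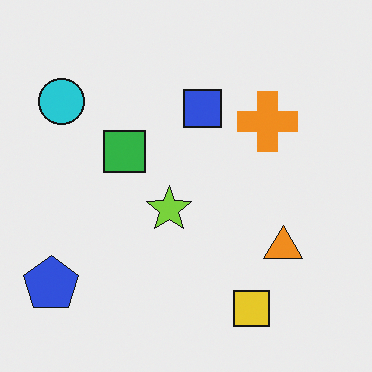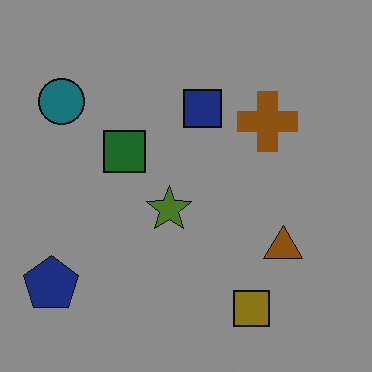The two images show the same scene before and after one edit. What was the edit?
This is the original image darkened a lot.

Every pixel — background and shapes alike — is uniformly darkened.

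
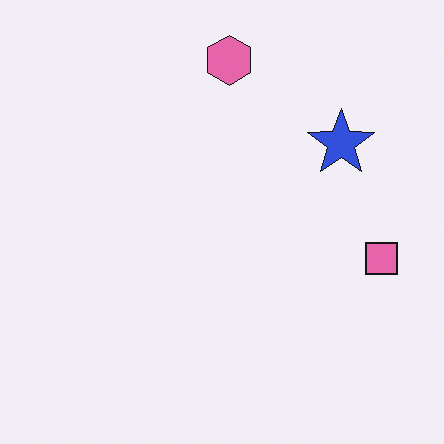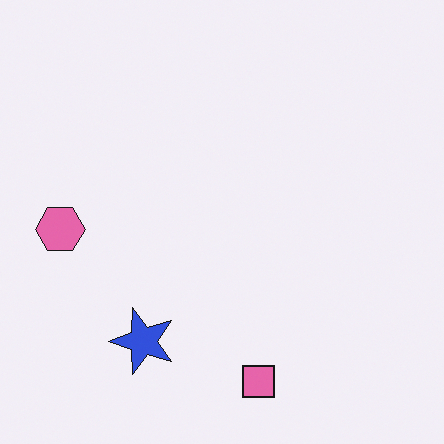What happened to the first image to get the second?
The transformation is: transposed (reflected across the top-left ↔ bottom-right diagonal).

Shapes have swapped their row and column positions — what was in the top-right is now in the bottom-left — a diagonal reflection.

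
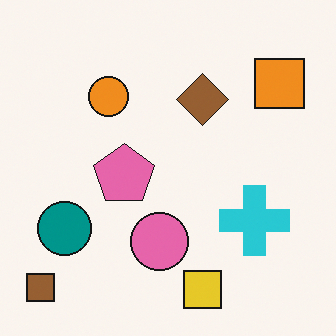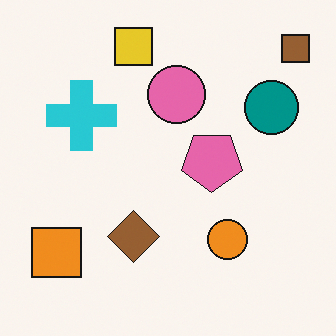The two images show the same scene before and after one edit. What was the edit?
Rotated 180°.

The brown square sits in the bottom-left of the first image and the top-right of the second — consistent with a whole-image 180° rotation.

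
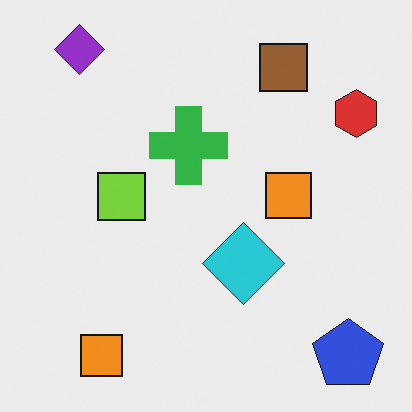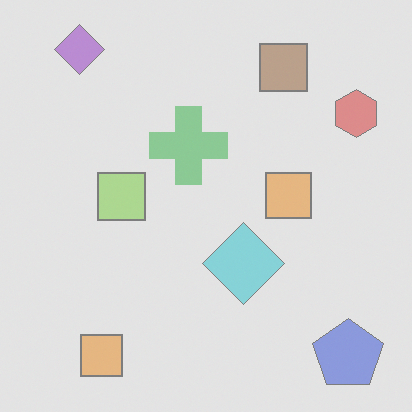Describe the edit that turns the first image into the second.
Given much lower contrast.

Tones are pushed toward mid-grey across the whole image — a global contrast change.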